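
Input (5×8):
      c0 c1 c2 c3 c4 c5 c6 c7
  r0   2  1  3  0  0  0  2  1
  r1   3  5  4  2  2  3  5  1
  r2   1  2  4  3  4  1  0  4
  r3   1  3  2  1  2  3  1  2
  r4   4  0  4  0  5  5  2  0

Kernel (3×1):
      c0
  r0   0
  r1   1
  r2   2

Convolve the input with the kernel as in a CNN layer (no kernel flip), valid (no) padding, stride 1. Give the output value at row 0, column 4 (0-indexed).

10

The receptive field on the input at this output position is [0 / 2 / 4]. Elementwise product with the kernel and sum: 2·1 + 4·2.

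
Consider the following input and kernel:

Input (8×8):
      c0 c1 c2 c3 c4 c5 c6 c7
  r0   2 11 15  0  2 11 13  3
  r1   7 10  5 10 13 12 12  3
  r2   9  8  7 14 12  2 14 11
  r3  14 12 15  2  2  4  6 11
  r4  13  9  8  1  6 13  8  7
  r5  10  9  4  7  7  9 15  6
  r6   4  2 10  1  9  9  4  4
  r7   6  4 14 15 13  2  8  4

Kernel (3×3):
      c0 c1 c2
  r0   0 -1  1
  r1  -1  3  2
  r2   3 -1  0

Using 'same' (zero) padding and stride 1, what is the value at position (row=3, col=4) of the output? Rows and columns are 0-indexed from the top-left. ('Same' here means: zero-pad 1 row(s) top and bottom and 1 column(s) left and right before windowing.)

-1

The receptive field on the zero-padded input at this output position is [14 12 2 / 2 2 4 / 1 6 13]. Elementwise product with the kernel and sum: 12·-1 + 2·1 + 2·-1 + 2·3 + 4·2 + 1·3 + 6·-1.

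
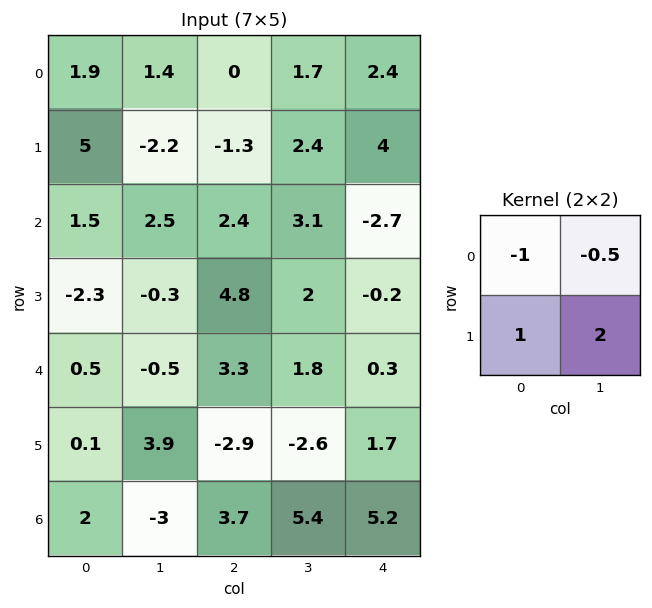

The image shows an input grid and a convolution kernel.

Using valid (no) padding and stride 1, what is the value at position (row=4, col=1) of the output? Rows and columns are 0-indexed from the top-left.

The receptive field on the input at this output position is [-0.5 3.3 / 3.9 -2.9]. Elementwise product with the kernel and sum: -0.5·-1 + 3.3·-0.5 + 3.9·1 + -2.9·2.

-3.05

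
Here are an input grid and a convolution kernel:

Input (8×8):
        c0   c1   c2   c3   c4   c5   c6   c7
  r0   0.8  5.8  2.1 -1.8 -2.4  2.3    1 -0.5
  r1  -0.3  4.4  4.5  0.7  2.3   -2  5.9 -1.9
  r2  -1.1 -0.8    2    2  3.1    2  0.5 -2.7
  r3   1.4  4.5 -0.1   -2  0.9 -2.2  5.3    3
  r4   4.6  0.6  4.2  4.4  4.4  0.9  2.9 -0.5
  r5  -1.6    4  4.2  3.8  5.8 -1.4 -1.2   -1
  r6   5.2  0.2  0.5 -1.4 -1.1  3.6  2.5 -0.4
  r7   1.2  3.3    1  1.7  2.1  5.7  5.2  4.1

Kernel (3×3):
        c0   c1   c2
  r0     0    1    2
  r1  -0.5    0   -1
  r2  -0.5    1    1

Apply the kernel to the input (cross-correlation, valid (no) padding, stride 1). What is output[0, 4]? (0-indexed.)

-1.8

The receptive field on the input at this output position is [-2.4 2.3 1 / 2.3 -2 5.9 / 3.1 2 0.5]. Elementwise product with the kernel and sum: 2.3·1 + 1·2 + 2.3·-0.5 + 5.9·-1 + 3.1·-0.5 + 2·1 + 0.5·1.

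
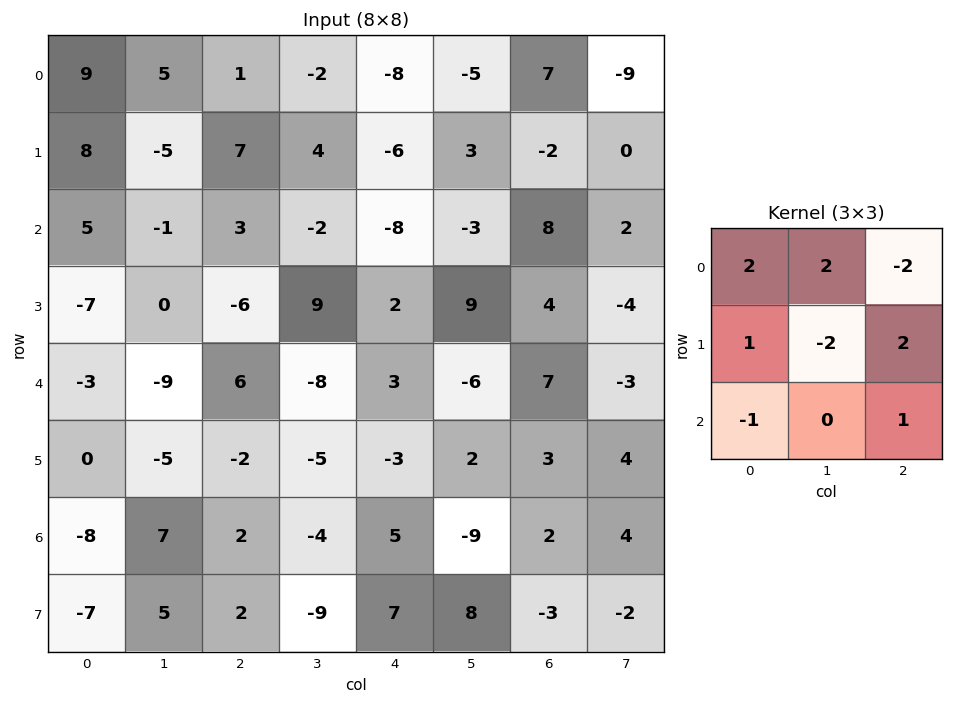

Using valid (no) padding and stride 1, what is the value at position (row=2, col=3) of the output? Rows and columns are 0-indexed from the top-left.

The receptive field on the input at this output position is [-2 -8 -3 / 9 2 9 / -8 3 -6]. Elementwise product with the kernel and sum: -2·2 + -8·2 + -3·-2 + 9·1 + 2·-2 + 9·2 + -8·-1 + -6·1.

11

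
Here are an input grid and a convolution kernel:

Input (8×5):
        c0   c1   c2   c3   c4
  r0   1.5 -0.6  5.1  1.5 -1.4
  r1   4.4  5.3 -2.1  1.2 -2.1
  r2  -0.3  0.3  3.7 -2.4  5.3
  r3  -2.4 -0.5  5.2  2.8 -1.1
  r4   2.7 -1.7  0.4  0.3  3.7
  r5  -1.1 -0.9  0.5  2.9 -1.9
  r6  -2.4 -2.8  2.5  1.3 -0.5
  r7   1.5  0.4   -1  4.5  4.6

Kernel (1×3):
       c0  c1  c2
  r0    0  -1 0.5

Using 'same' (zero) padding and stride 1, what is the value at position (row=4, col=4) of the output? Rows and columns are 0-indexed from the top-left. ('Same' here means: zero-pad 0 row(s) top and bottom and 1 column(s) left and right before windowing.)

The receptive field on the zero-padded input at this output position is [0.3 3.7 0]. Elementwise product with the kernel and sum: 3.7·-1 + 0·0.5.

-3.7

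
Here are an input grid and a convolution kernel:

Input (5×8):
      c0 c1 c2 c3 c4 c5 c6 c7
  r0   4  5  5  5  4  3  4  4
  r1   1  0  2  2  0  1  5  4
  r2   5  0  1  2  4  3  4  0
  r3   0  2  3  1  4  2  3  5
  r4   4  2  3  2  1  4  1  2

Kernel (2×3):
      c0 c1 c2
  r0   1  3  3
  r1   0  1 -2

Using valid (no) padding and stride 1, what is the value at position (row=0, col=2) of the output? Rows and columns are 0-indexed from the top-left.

34

The receptive field on the input at this output position is [5 5 4 / 2 2 0]. Elementwise product with the kernel and sum: 5·1 + 5·3 + 4·3 + 2·1 + 0·-2.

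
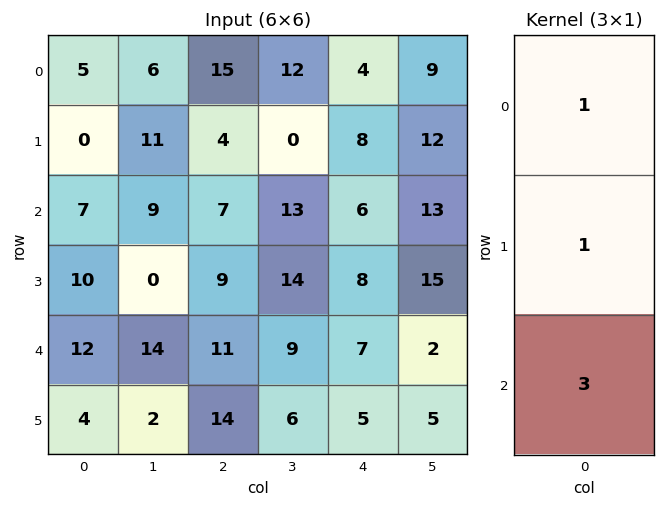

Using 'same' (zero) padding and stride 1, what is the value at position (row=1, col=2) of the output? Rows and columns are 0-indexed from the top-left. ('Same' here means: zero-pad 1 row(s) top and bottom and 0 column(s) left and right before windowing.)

The receptive field on the zero-padded input at this output position is [15 / 4 / 7]. Elementwise product with the kernel and sum: 15·1 + 4·1 + 7·3.

40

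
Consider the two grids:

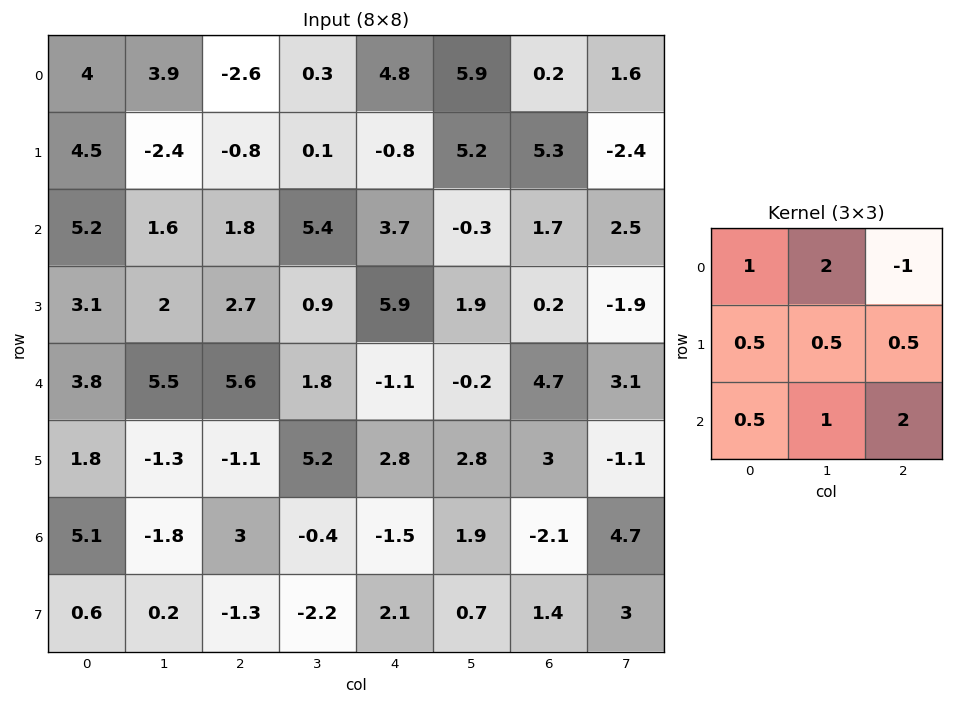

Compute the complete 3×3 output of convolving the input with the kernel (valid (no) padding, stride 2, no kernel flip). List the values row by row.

22.85 6.15 26.2
29.1 16.05 14.05
15.65 11.85 -4.95

Output[0,0]: The receptive field on the input at this output position is [4 3.9 -2.6 / 4.5 -2.4 -0.8 / 5.2 1.6 1.8]. Elementwise product with the kernel and sum: 4·1 + 3.9·2 + -2.6·-1 + 4.5·0.5 + -2.4·0.5 + -0.8·0.5 + 5.2·0.5 + 1.6·1 + 1.8·2.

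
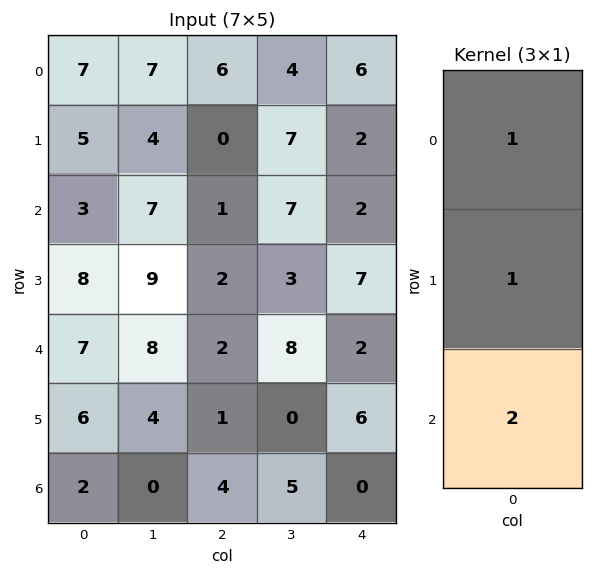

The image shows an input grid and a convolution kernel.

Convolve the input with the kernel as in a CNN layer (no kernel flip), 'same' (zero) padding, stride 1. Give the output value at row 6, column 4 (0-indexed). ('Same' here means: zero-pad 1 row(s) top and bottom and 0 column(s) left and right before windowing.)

6

The receptive field on the zero-padded input at this output position is [6 / 0 / 0]. Elementwise product with the kernel and sum: 6·1 + 0·1 + 0·2.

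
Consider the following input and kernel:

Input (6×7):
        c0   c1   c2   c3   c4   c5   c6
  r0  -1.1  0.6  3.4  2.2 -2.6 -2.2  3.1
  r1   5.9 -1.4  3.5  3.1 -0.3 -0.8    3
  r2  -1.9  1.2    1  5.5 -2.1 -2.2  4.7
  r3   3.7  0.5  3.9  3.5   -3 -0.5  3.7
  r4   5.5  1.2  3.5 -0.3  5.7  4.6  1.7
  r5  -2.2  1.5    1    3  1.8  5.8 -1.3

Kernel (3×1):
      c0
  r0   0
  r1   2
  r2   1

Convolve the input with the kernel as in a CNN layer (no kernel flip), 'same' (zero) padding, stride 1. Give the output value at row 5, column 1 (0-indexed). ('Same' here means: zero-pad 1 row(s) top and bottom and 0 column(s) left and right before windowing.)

3

The receptive field on the zero-padded input at this output position is [1.2 / 1.5 / 0]. Elementwise product with the kernel and sum: 1.5·2 + 0·1.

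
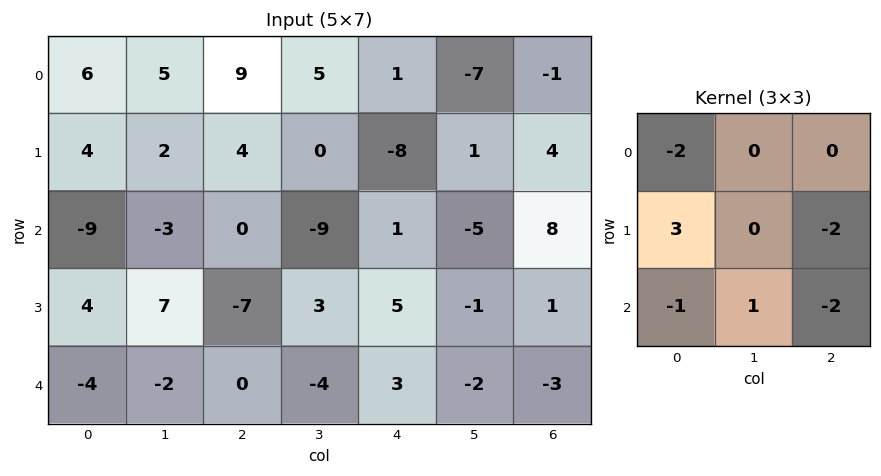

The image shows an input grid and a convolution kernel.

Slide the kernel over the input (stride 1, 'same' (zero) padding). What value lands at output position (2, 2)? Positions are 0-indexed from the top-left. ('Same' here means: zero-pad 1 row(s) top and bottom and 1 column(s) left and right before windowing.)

The receptive field on the zero-padded input at this output position is [2 4 0 / -3 0 -9 / 7 -7 3]. Elementwise product with the kernel and sum: 2·-2 + -3·3 + -9·-2 + 7·-1 + -7·1 + 3·-2.

-15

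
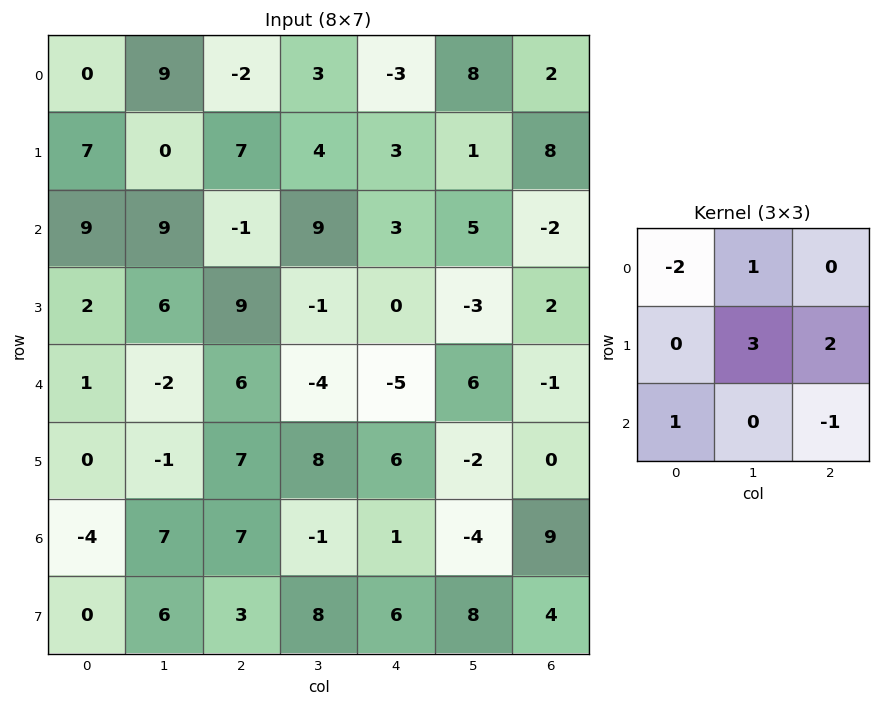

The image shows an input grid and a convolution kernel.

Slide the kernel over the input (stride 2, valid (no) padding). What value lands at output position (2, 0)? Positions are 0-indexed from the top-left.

-4

The receptive field on the input at this output position is [1 -2 6 / 0 -1 7 / -4 7 7]. Elementwise product with the kernel and sum: 1·-2 + -2·1 + -1·3 + 7·2 + -4·1 + 7·-1.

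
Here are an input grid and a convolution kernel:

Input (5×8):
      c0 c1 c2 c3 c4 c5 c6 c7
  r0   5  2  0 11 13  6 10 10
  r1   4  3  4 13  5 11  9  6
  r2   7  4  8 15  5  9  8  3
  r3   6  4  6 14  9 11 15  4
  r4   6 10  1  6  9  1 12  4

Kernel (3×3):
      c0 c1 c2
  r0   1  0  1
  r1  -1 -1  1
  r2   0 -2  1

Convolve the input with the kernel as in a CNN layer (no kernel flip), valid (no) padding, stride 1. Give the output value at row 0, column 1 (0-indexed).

The receptive field on the input at this output position is [2 0 11 / 3 4 13 / 4 8 15]. Elementwise product with the kernel and sum: 2·1 + 11·1 + 3·-1 + 4·-1 + 13·1 + 8·-2 + 15·1.

18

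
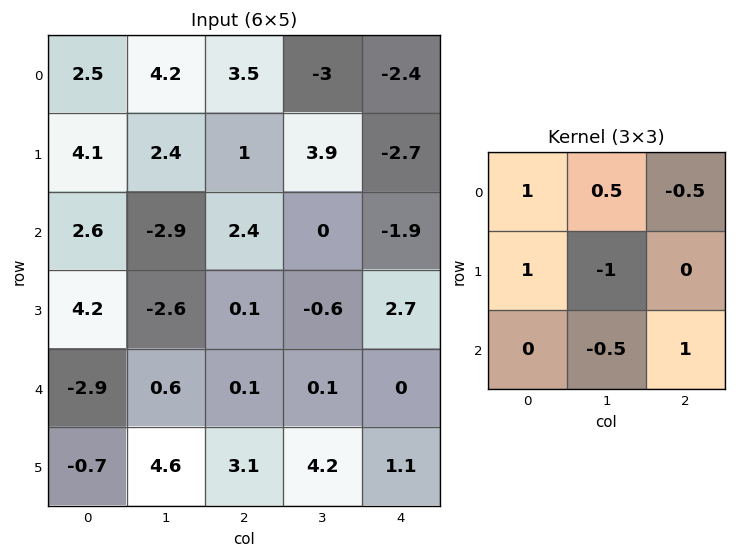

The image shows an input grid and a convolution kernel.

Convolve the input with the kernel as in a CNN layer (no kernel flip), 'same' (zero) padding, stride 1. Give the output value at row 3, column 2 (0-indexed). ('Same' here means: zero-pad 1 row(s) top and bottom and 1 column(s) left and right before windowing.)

The receptive field on the zero-padded input at this output position is [-2.9 2.4 0 / -2.6 0.1 -0.6 / 0.6 0.1 0.1]. Elementwise product with the kernel and sum: -2.9·1 + 2.4·0.5 + 0·-0.5 + -2.6·1 + 0.1·-1 + 0.1·-0.5 + 0.1·1.

-4.35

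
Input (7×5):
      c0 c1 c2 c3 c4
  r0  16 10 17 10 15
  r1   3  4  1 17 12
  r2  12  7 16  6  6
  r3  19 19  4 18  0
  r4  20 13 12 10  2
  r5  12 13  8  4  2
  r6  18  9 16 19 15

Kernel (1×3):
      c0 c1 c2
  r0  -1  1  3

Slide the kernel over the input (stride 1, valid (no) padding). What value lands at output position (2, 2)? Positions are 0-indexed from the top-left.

The receptive field on the input at this output position is [16 6 6]. Elementwise product with the kernel and sum: 16·-1 + 6·1 + 6·3.

8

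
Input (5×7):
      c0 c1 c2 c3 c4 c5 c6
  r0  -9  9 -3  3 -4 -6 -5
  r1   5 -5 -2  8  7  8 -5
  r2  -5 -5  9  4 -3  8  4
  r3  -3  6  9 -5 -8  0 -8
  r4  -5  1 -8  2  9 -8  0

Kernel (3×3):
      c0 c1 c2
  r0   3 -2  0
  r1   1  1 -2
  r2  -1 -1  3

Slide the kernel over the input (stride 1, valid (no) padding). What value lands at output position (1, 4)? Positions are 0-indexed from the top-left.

The receptive field on the input at this output position is [7 8 -5 / -3 8 4 / -8 0 -8]. Elementwise product with the kernel and sum: 7·3 + 8·-2 + -3·1 + 8·1 + 4·-2 + -8·-1 + 0·-1 + -8·3.

-14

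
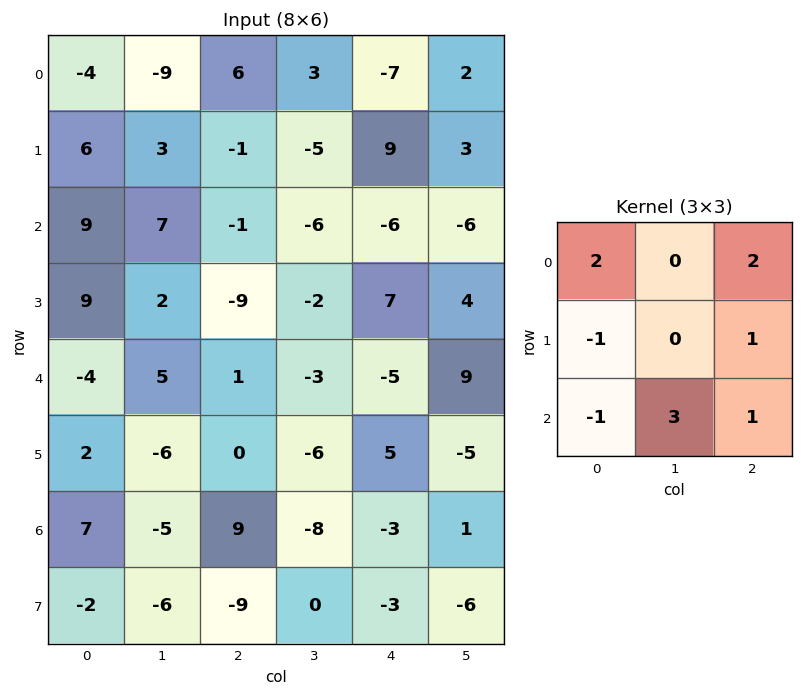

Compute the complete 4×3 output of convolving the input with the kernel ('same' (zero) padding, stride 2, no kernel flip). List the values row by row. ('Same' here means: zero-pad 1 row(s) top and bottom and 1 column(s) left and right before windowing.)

Output[0,0]: The receptive field on the zero-padded input at this output position is [0 0 0 / 0 -4 -9 / 0 6 3]. Elementwise product with the kernel and sum: 0·2 + 0·2 + 0·-1 + -9·1 + 0·-1 + 6·3 + 3·1.

12 1 34
42 -48 23
9 -8 32
-29 -48 -28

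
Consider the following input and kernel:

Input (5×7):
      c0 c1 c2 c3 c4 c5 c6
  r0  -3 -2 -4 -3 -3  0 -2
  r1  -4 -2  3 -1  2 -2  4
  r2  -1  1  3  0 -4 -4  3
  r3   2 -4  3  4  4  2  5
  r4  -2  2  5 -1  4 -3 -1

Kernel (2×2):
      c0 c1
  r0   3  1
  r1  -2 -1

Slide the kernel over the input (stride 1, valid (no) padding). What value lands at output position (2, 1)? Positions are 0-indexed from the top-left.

The receptive field on the input at this output position is [1 3 / -4 3]. Elementwise product with the kernel and sum: 1·3 + 3·1 + -4·-2 + 3·-1.

11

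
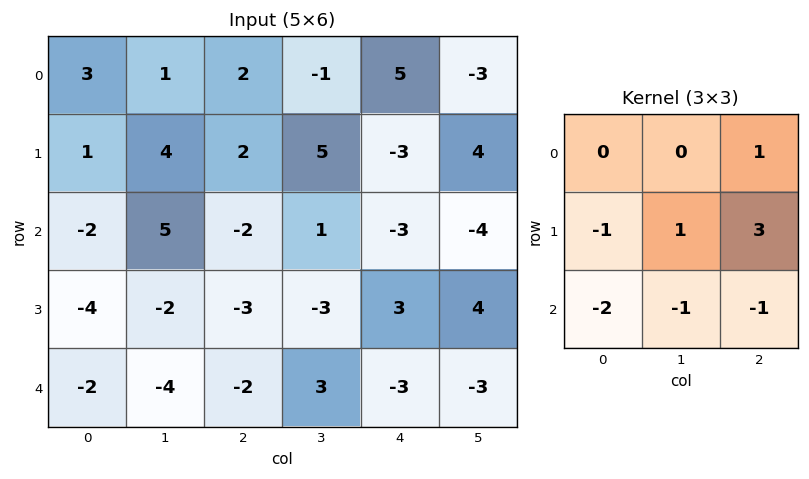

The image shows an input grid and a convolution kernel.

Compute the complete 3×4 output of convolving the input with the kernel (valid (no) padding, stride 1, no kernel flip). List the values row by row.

Output[0,0]: The receptive field on the input at this output position is [3 1 2 / 1 4 2 / -2 5 -2]. Elementwise product with the kernel and sum: 2·1 + 1·-1 + 4·1 + 2·3 + -2·-2 + 5·-1 + -2·-1.
Output[0,1]: The receptive field on the input at this output position is [1 2 -1 / 4 2 5 / 5 -2 1]. Elementwise product with the kernel and sum: -1·1 + 4·-1 + 2·1 + 5·3 + 5·-2 + -2·-1 + 1·-1.

12 3 5 6
16 11 -3 -13
1 -2 10 14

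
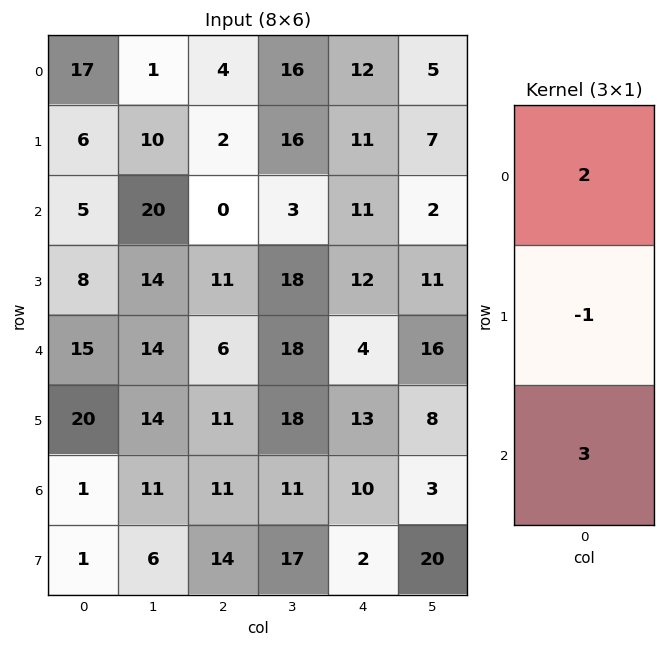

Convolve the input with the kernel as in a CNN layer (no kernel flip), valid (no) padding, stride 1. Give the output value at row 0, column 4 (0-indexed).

The receptive field on the input at this output position is [12 / 11 / 11]. Elementwise product with the kernel and sum: 12·2 + 11·-1 + 11·3.

46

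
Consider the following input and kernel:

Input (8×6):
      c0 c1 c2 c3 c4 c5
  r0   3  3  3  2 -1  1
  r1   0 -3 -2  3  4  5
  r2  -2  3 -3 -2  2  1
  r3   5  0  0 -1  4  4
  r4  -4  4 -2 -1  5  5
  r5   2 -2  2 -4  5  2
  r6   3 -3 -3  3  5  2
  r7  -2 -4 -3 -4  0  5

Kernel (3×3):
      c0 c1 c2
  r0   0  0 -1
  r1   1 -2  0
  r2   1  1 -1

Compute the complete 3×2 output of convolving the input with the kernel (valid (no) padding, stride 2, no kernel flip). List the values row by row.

7 -14
10 -8
11 0

Output[0,0]: The receptive field on the input at this output position is [3 3 3 / 0 -3 -2 / -2 3 -3]. Elementwise product with the kernel and sum: 3·-1 + 0·1 + -3·-2 + -2·1 + 3·1 + -3·-1.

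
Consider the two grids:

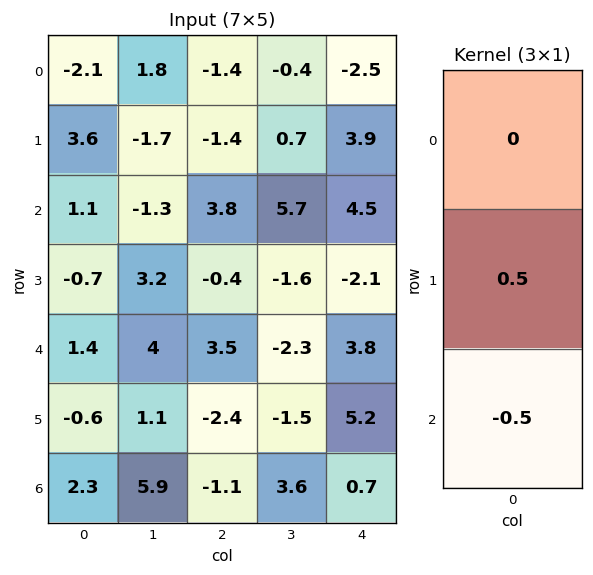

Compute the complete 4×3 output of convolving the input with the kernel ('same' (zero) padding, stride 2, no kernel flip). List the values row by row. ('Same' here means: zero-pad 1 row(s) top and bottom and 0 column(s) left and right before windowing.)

-2.85 0 -3.2
0.9 2.1 3.3
1 2.95 -0.7
1.15 -0.55 0.35

Output[0,0]: The receptive field on the zero-padded input at this output position is [0 / -2.1 / 3.6]. Elementwise product with the kernel and sum: -2.1·0.5 + 3.6·-0.5.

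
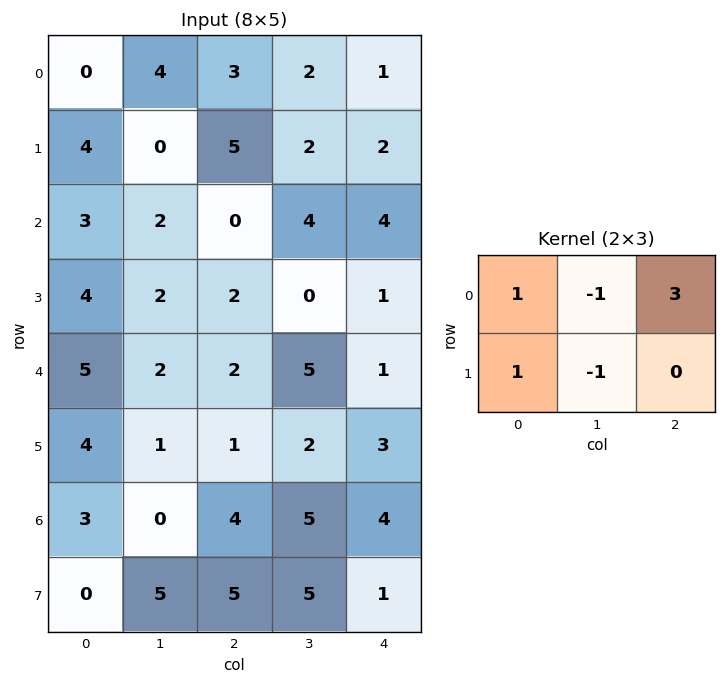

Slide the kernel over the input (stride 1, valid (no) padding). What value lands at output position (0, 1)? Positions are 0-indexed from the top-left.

The receptive field on the input at this output position is [4 3 2 / 0 5 2]. Elementwise product with the kernel and sum: 4·1 + 3·-1 + 2·3 + 0·1 + 5·-1.

2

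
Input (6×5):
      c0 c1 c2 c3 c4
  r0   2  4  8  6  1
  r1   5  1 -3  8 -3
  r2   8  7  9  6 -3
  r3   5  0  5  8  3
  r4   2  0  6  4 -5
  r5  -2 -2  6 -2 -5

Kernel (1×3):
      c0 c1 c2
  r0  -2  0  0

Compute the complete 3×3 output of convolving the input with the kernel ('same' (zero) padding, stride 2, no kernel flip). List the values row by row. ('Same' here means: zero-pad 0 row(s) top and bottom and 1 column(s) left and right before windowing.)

0 -8 -12
0 -14 -12
0 0 -8

Output[0,0]: The receptive field on the zero-padded input at this output position is [0 2 4]. Elementwise product with the kernel and sum: 0·-2.
Output[0,1]: The receptive field on the zero-padded input at this output position is [4 8 6]. Elementwise product with the kernel and sum: 4·-2.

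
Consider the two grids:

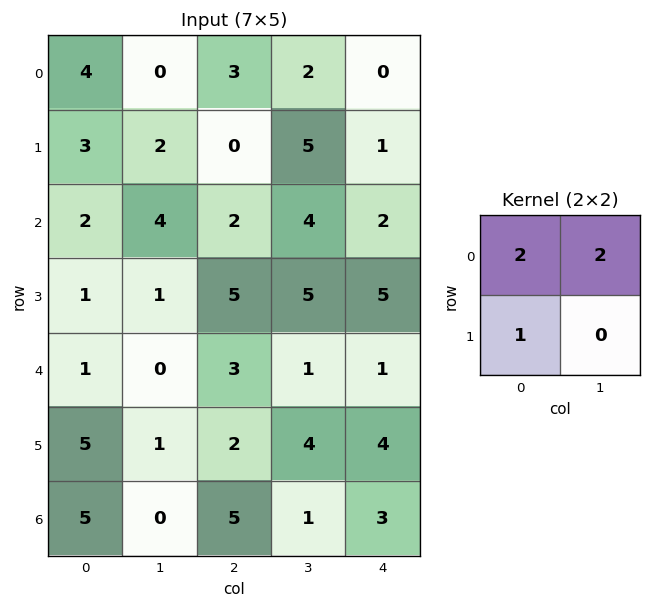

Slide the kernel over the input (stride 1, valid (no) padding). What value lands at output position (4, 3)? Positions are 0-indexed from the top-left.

The receptive field on the input at this output position is [1 1 / 4 4]. Elementwise product with the kernel and sum: 1·2 + 1·2 + 4·1.

8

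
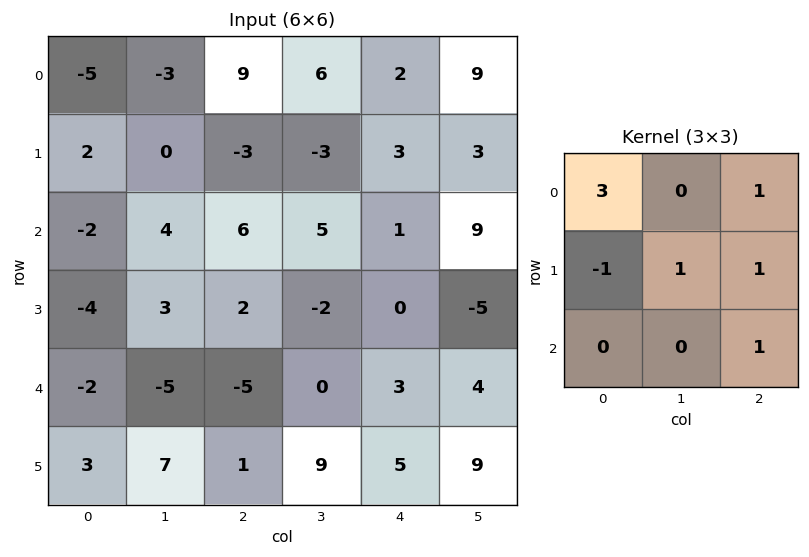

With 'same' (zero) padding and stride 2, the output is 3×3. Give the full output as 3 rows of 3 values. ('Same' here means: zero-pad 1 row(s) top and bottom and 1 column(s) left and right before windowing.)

Output[0,0]: The receptive field on the zero-padded input at this output position is [0 0 0 / 0 -5 -3 / 0 2 0]. Elementwise product with the kernel and sum: 0·3 + 0·1 + 0·-1 + -5·1 + -3·1 + 0·1.

-8 15 8
5 2 -6
3 16 5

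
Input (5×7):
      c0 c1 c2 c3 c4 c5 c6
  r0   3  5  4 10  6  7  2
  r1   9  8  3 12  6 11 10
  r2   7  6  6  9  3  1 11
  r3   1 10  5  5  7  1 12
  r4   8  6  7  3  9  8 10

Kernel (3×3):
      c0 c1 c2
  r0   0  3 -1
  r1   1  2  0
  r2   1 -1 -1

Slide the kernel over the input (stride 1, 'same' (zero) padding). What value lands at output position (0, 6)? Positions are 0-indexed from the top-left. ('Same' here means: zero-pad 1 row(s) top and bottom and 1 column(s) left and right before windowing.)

12

The receptive field on the zero-padded input at this output position is [0 0 0 / 7 2 0 / 11 10 0]. Elementwise product with the kernel and sum: 0·3 + 0·-1 + 7·1 + 2·2 + 11·1 + 10·-1 + 0·-1.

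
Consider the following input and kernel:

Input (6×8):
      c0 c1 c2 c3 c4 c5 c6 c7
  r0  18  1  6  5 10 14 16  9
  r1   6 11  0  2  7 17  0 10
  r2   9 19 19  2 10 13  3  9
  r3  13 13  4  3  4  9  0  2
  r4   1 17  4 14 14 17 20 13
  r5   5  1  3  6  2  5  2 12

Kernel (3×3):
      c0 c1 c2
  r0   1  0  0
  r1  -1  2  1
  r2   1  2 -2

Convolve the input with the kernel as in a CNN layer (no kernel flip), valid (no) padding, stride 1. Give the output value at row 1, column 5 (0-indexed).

24

The receptive field on the input at this output position is [17 0 10 / 13 3 9 / 9 0 2]. Elementwise product with the kernel and sum: 17·1 + 13·-1 + 3·2 + 9·1 + 9·1 + 0·2 + 2·-2.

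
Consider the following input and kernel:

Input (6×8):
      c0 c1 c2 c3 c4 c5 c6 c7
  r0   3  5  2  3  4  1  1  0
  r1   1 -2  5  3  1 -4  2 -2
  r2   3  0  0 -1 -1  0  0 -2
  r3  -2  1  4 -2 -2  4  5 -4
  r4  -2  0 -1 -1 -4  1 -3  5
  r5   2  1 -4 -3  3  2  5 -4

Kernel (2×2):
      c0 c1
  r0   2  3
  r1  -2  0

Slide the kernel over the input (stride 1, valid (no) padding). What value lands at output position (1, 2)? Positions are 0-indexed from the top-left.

The receptive field on the input at this output position is [5 3 / 0 -1]. Elementwise product with the kernel and sum: 5·2 + 3·3 + 0·-2.

19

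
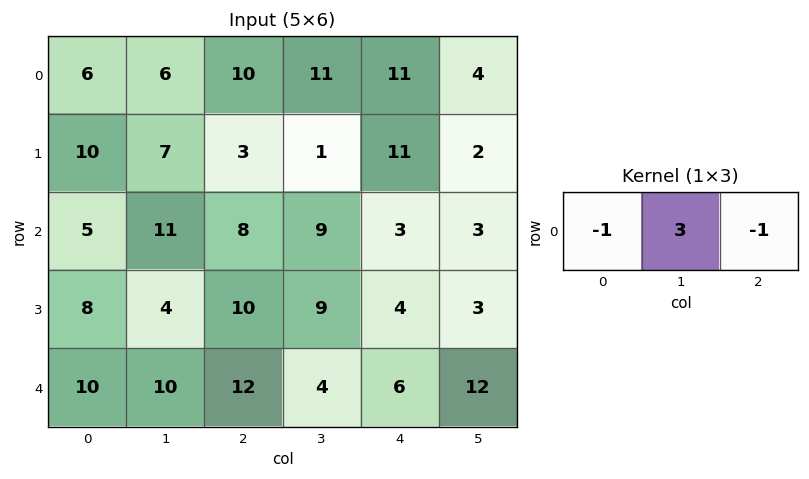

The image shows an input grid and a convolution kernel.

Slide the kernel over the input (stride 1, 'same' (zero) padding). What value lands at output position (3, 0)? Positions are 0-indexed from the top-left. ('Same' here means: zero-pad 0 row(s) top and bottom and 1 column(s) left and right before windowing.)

20

The receptive field on the zero-padded input at this output position is [0 8 4]. Elementwise product with the kernel and sum: 0·-1 + 8·3 + 4·-1.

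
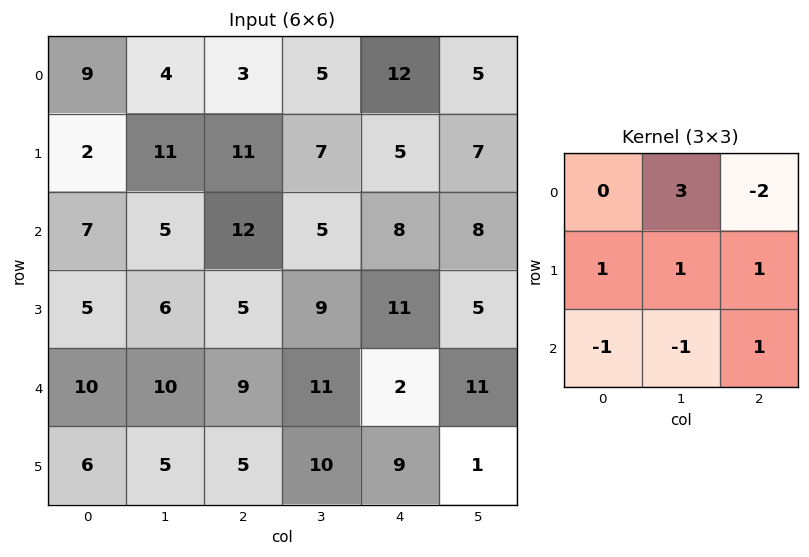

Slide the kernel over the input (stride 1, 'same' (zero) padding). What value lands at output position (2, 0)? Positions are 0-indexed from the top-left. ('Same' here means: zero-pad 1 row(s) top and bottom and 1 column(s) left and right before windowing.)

-3

The receptive field on the zero-padded input at this output position is [0 2 11 / 0 7 5 / 0 5 6]. Elementwise product with the kernel and sum: 2·3 + 11·-2 + 0·1 + 7·1 + 5·1 + 0·-1 + 5·-1 + 6·1.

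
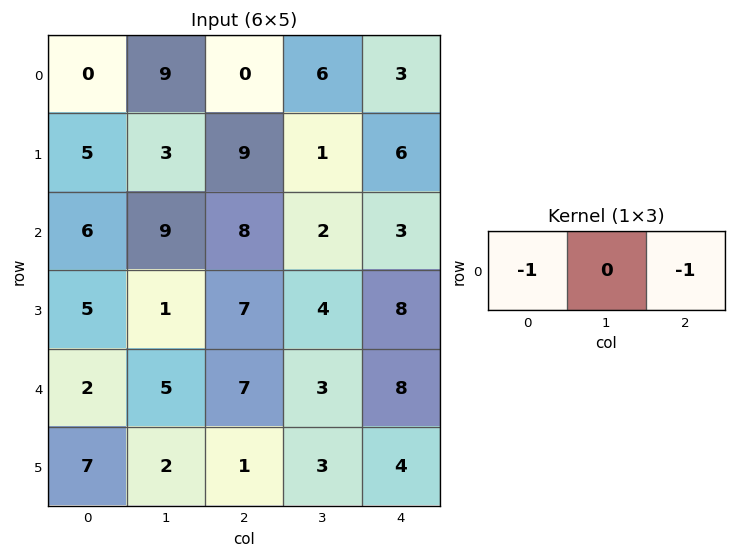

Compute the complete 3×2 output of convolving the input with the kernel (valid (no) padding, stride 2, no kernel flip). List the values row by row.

Output[0,0]: The receptive field on the input at this output position is [0 9 0]. Elementwise product with the kernel and sum: 0·-1 + 0·-1.

0 -3
-14 -11
-9 -15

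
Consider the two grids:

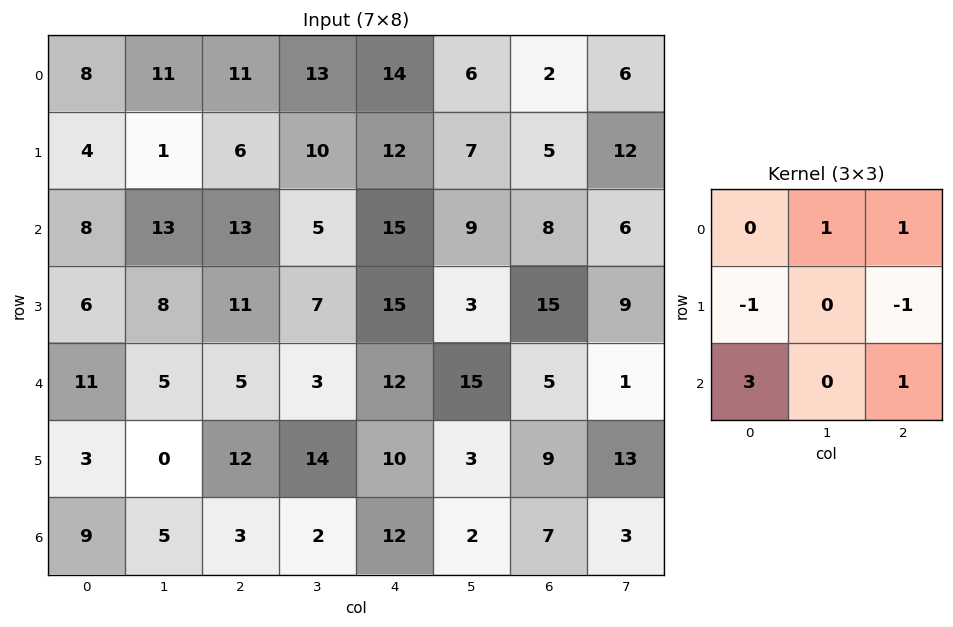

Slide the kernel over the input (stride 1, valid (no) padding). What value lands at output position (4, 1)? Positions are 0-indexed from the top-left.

The receptive field on the input at this output position is [5 5 3 / 0 12 14 / 5 3 2]. Elementwise product with the kernel and sum: 5·1 + 3·1 + 0·-1 + 14·-1 + 5·3 + 2·1.

11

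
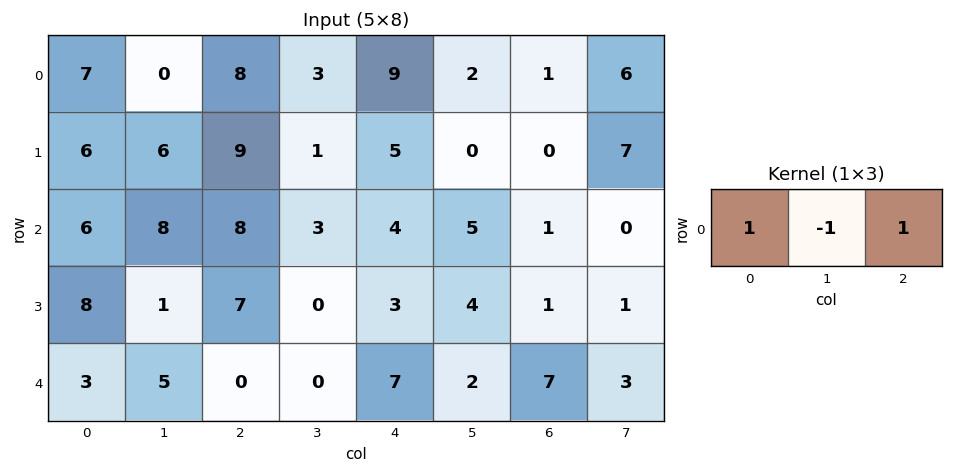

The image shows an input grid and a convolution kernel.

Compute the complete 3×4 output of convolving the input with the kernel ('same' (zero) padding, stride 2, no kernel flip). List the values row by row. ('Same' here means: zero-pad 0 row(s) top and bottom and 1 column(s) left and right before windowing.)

-7 -5 -4 7
2 3 4 4
2 5 -5 -2

Output[0,0]: The receptive field on the zero-padded input at this output position is [0 7 0]. Elementwise product with the kernel and sum: 0·1 + 7·-1 + 0·1.
Output[0,1]: The receptive field on the zero-padded input at this output position is [0 8 3]. Elementwise product with the kernel and sum: 0·1 + 8·-1 + 3·1.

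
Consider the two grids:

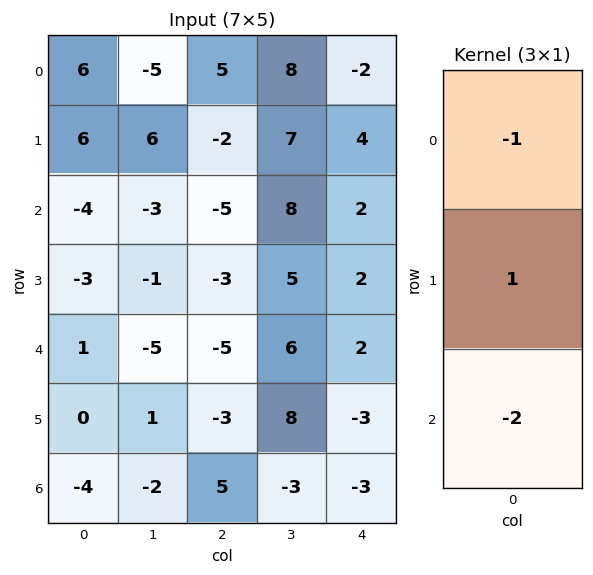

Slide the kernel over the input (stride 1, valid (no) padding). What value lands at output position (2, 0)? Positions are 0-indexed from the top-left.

The receptive field on the input at this output position is [-4 / -3 / 1]. Elementwise product with the kernel and sum: -4·-1 + -3·1 + 1·-2.

-1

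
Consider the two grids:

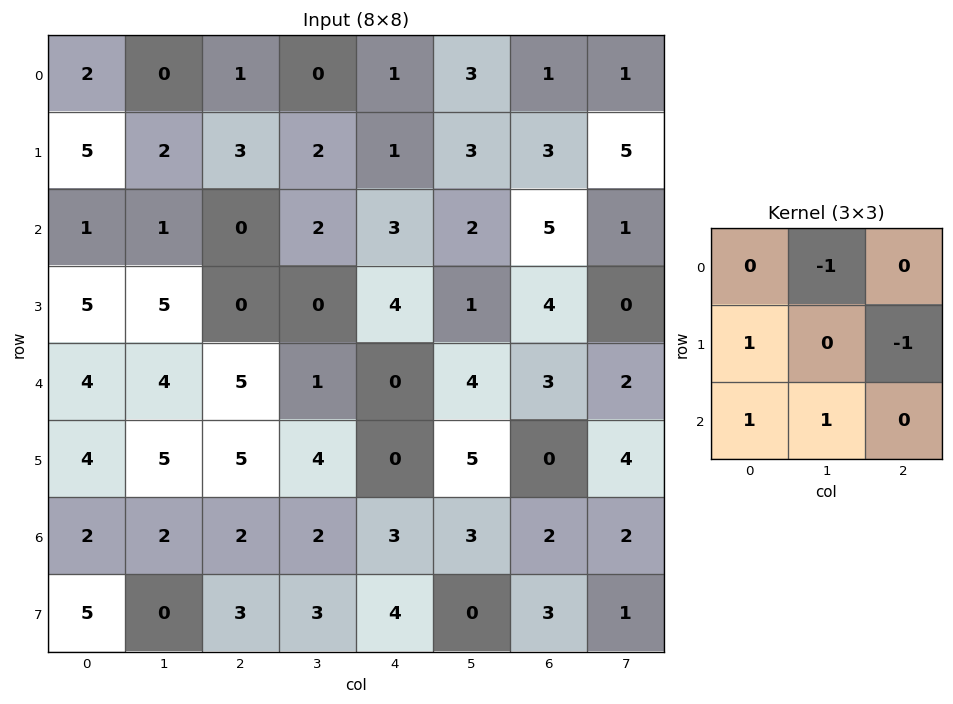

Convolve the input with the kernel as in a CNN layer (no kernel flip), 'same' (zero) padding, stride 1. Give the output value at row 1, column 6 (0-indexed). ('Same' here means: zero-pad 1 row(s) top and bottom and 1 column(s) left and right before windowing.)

4

The receptive field on the zero-padded input at this output position is [3 1 1 / 3 3 5 / 2 5 1]. Elementwise product with the kernel and sum: 1·-1 + 3·1 + 5·-1 + 2·1 + 5·1.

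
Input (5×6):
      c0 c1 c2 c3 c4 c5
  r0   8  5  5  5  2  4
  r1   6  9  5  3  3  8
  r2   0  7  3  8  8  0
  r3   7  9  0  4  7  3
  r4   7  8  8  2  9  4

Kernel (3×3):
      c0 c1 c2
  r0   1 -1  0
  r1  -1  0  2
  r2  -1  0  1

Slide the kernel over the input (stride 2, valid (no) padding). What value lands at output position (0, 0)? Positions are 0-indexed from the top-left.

10

The receptive field on the input at this output position is [8 5 5 / 6 9 5 / 0 7 3]. Elementwise product with the kernel and sum: 8·1 + 5·-1 + 6·-1 + 5·2 + 0·-1 + 3·1.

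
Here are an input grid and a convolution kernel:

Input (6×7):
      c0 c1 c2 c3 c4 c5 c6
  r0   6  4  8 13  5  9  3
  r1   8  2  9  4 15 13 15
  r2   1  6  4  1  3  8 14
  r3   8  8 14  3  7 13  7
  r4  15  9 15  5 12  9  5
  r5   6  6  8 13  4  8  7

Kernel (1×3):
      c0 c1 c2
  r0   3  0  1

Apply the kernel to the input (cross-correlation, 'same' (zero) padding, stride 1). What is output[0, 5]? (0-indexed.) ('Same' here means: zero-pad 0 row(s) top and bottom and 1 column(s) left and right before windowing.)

18

The receptive field on the zero-padded input at this output position is [5 9 3]. Elementwise product with the kernel and sum: 5·3 + 3·1.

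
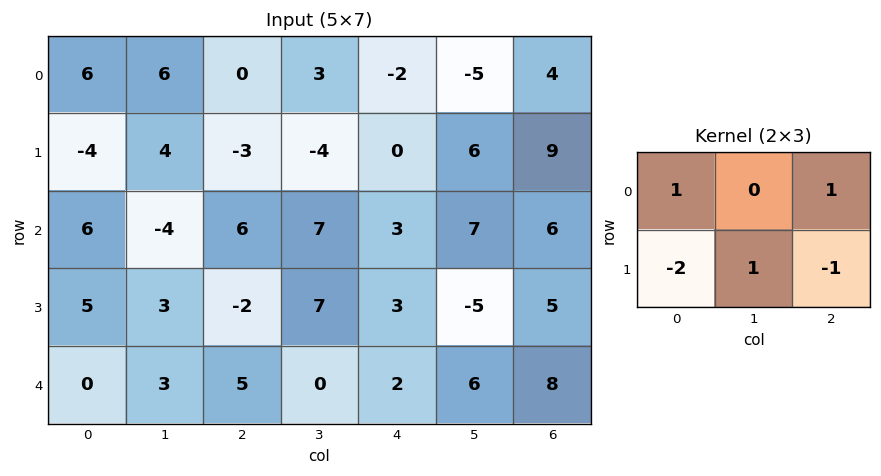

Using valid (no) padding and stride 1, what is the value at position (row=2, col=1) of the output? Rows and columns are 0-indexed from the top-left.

-12

The receptive field on the input at this output position is [-4 6 7 / 3 -2 7]. Elementwise product with the kernel and sum: -4·1 + 7·1 + 3·-2 + -2·1 + 7·-1.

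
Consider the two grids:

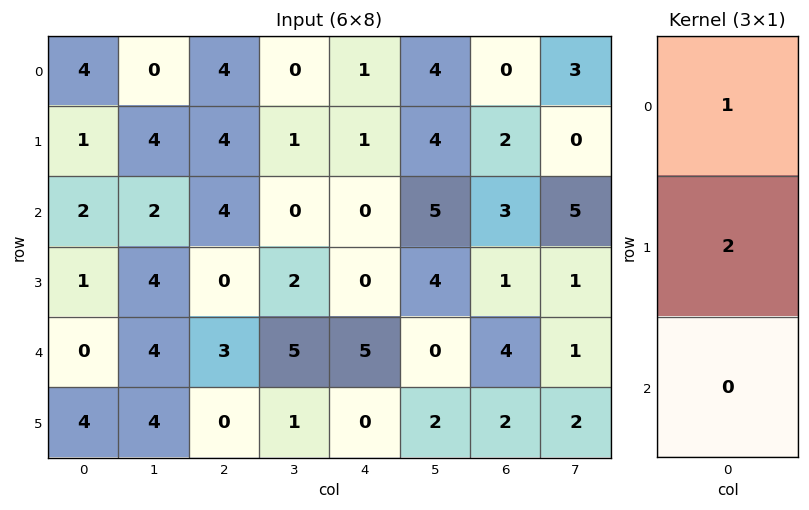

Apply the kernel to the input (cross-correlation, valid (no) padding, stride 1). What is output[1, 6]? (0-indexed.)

The receptive field on the input at this output position is [2 / 3 / 1]. Elementwise product with the kernel and sum: 2·1 + 3·2.

8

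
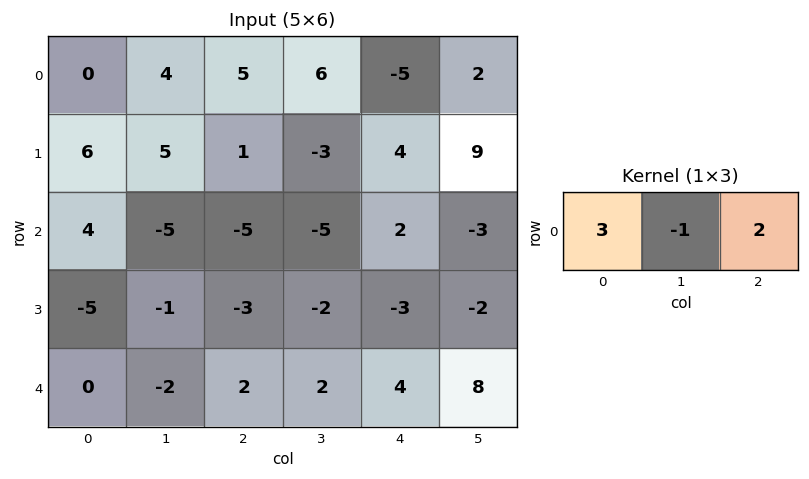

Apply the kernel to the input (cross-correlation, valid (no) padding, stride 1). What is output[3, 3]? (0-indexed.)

The receptive field on the input at this output position is [-2 -3 -2]. Elementwise product with the kernel and sum: -2·3 + -3·-1 + -2·2.

-7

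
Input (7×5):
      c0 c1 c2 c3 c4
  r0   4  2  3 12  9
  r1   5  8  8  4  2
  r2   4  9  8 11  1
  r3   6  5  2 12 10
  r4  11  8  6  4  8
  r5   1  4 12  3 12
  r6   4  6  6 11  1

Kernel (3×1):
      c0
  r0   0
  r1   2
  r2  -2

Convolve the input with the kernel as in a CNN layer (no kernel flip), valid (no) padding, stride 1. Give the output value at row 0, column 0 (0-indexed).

2

The receptive field on the input at this output position is [4 / 5 / 4]. Elementwise product with the kernel and sum: 5·2 + 4·-2.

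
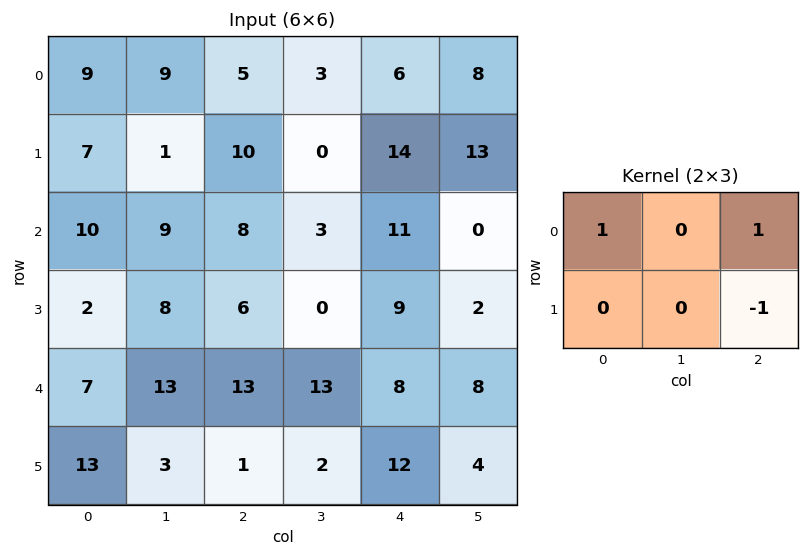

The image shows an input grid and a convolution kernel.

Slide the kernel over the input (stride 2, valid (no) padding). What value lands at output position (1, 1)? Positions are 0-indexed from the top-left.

The receptive field on the input at this output position is [8 3 11 / 6 0 9]. Elementwise product with the kernel and sum: 8·1 + 11·1 + 9·-1.

10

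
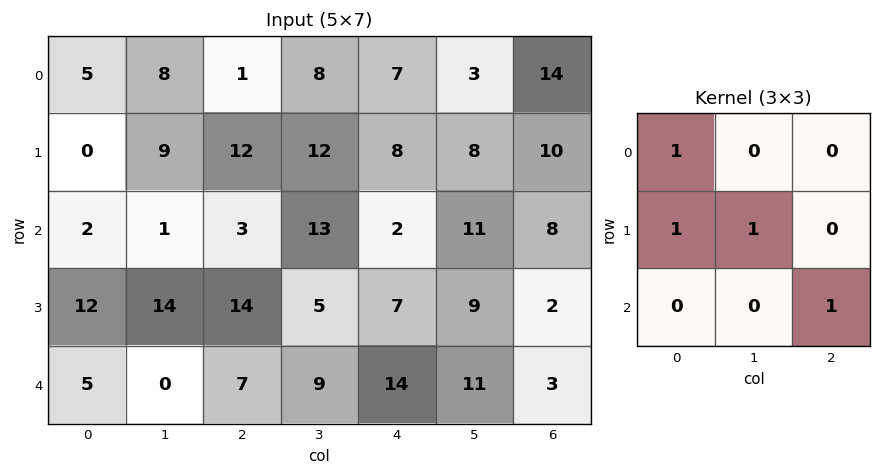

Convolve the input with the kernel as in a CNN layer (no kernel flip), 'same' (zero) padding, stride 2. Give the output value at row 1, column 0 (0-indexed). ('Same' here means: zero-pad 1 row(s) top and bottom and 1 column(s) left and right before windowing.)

The receptive field on the zero-padded input at this output position is [0 0 9 / 0 2 1 / 0 12 14]. Elementwise product with the kernel and sum: 0·1 + 0·1 + 2·1 + 14·1.

16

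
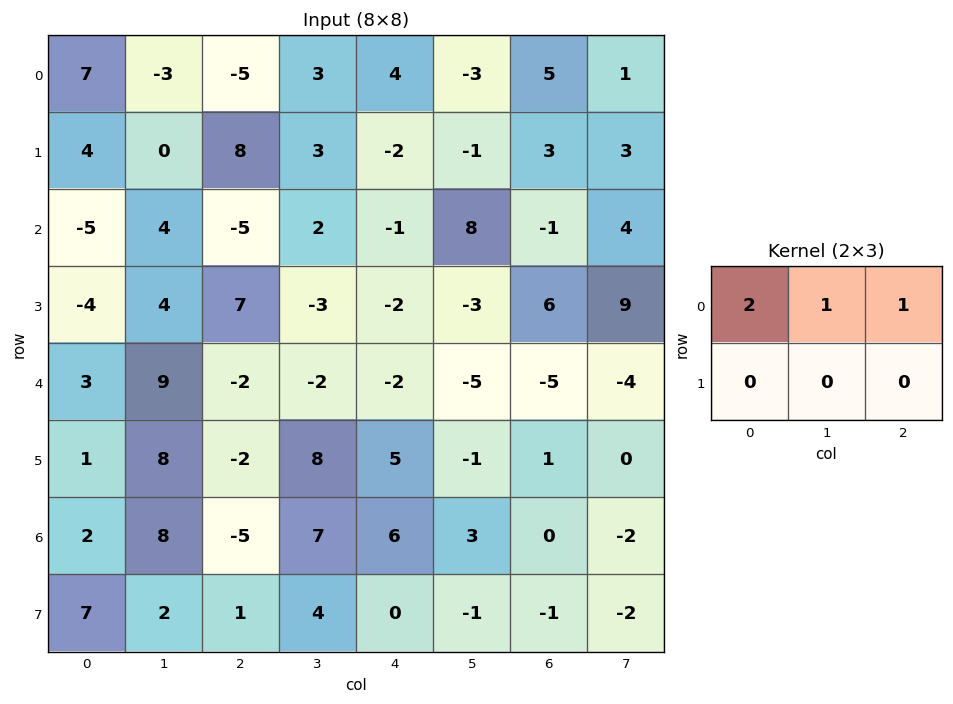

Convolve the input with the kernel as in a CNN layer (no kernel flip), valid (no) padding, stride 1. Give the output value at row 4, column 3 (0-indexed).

-11

The receptive field on the input at this output position is [-2 -2 -5 / 8 5 -1]. Elementwise product with the kernel and sum: -2·2 + -2·1 + -5·1.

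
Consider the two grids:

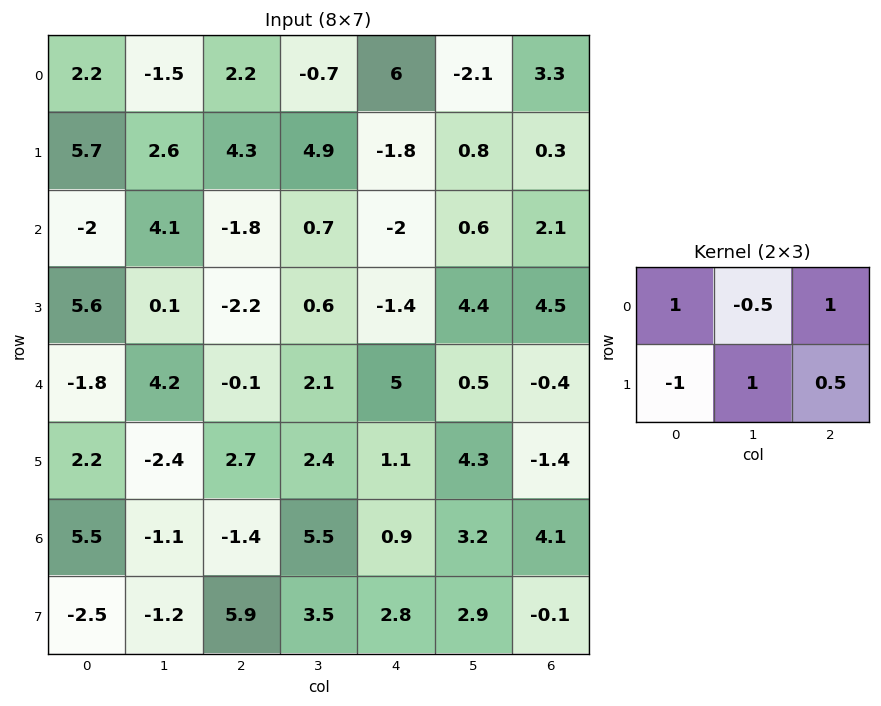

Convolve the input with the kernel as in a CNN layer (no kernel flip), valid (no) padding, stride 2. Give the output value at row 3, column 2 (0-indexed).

3.45

The receptive field on the input at this output position is [0.9 3.2 4.1 / 2.8 2.9 -0.1]. Elementwise product with the kernel and sum: 0.9·1 + 3.2·-0.5 + 4.1·1 + 2.8·-1 + 2.9·1 + -0.1·0.5.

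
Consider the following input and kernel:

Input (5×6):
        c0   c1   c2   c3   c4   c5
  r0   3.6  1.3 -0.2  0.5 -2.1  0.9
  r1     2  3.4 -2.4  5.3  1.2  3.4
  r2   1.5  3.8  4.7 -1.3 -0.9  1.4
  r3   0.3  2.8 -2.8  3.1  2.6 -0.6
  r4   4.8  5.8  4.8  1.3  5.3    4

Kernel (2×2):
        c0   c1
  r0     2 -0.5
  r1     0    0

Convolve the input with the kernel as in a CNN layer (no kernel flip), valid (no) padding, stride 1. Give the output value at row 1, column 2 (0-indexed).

-7.45

The receptive field on the input at this output position is [-2.4 5.3 / 4.7 -1.3]. Elementwise product with the kernel and sum: -2.4·2 + 5.3·-0.5.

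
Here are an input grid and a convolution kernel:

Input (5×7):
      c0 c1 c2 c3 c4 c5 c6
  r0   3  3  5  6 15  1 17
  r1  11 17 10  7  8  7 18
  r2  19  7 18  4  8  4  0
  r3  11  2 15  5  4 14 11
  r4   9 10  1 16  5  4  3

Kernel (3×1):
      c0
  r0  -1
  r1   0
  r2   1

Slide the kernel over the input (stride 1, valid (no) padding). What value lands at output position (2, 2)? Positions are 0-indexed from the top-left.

The receptive field on the input at this output position is [18 / 15 / 1]. Elementwise product with the kernel and sum: 18·-1 + 1·1.

-17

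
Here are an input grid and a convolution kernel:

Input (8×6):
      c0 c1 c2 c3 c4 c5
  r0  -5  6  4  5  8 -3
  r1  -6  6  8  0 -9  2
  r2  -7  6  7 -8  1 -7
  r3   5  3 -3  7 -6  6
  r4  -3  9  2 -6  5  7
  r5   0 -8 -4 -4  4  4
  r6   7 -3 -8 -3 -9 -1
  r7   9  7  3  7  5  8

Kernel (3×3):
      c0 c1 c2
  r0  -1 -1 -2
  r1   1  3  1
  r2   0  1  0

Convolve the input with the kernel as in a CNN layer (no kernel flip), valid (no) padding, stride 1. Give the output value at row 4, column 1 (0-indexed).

-31

The receptive field on the input at this output position is [9 2 -6 / -8 -4 -4 / -3 -8 -3]. Elementwise product with the kernel and sum: 9·-1 + 2·-1 + -6·-2 + -8·1 + -4·3 + -4·1 + -8·1.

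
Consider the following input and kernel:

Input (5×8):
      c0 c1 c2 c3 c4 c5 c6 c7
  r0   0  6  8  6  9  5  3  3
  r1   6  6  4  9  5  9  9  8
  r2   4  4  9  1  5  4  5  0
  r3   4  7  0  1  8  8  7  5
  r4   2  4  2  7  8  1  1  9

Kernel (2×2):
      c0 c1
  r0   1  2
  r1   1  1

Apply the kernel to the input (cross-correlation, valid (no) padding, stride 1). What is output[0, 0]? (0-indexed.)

24

The receptive field on the input at this output position is [0 6 / 6 6]. Elementwise product with the kernel and sum: 0·1 + 6·2 + 6·1 + 6·1.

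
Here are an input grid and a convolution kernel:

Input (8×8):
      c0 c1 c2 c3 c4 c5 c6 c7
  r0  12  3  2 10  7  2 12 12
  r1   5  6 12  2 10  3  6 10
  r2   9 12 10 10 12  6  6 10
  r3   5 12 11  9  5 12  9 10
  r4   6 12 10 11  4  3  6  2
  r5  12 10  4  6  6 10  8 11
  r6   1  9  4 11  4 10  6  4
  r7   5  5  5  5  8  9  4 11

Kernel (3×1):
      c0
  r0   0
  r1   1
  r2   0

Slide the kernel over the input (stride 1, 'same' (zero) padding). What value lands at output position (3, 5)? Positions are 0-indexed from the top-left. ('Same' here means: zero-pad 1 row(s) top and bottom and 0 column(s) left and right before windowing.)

12

The receptive field on the zero-padded input at this output position is [6 / 12 / 3]. Elementwise product with the kernel and sum: 12·1.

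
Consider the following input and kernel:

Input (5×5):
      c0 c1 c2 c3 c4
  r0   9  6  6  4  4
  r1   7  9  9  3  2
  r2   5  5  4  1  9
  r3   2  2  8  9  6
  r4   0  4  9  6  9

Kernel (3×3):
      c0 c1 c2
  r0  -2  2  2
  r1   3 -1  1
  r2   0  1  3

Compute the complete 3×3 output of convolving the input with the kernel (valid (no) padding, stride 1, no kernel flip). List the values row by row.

44 36 58
62 53 39
51 34 66

Output[0,0]: The receptive field on the input at this output position is [9 6 6 / 7 9 9 / 5 5 4]. Elementwise product with the kernel and sum: 9·-2 + 6·2 + 6·2 + 7·3 + 9·-1 + 9·1 + 5·1 + 4·3.
Output[0,1]: The receptive field on the input at this output position is [6 6 4 / 9 9 3 / 5 4 1]. Elementwise product with the kernel and sum: 6·-2 + 6·2 + 4·2 + 9·3 + 9·-1 + 3·1 + 4·1 + 1·3.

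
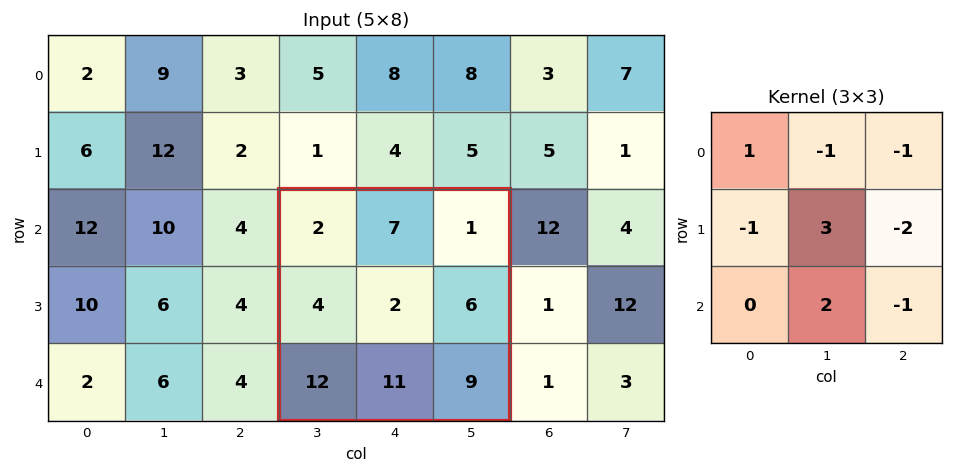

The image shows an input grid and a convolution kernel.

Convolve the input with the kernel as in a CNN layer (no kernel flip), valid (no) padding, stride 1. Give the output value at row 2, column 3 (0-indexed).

The receptive field on the input at this output position is [2 7 1 / 4 2 6 / 12 11 9]. Elementwise product with the kernel and sum: 2·1 + 7·-1 + 1·-1 + 4·-1 + 2·3 + 6·-2 + 11·2 + 9·-1.

-3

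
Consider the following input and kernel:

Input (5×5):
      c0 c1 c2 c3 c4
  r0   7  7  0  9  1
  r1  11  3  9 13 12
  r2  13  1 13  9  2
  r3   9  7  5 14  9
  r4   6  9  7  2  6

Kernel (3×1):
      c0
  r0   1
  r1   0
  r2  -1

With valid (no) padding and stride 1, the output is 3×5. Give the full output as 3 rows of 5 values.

Output[0,0]: The receptive field on the input at this output position is [7 / 11 / 13]. Elementwise product with the kernel and sum: 7·1 + 13·-1.
Output[0,1]: The receptive field on the input at this output position is [7 / 3 / 1]. Elementwise product with the kernel and sum: 7·1 + 1·-1.

-6 6 -13 0 -1
2 -4 4 -1 3
7 -8 6 7 -4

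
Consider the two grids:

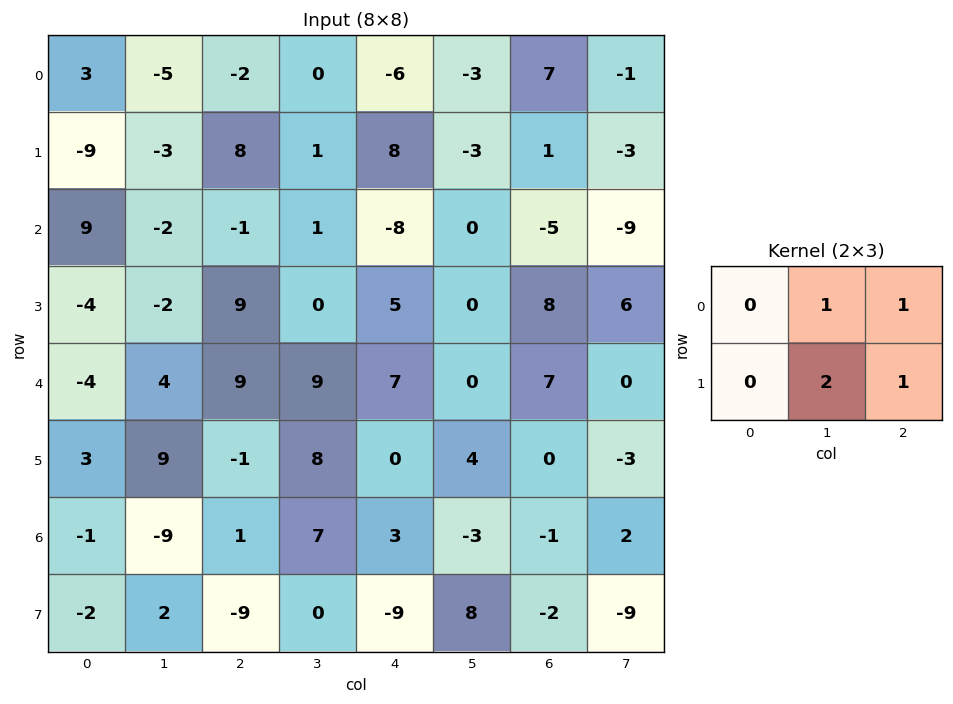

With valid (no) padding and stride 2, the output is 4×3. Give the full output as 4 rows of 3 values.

Output[0,0]: The receptive field on the input at this output position is [3 -5 -2 / -9 -3 8]. Elementwise product with the kernel and sum: -5·1 + -2·1 + -3·2 + 8·1.

-5 4 -1
2 -2 3
30 32 15
-13 1 10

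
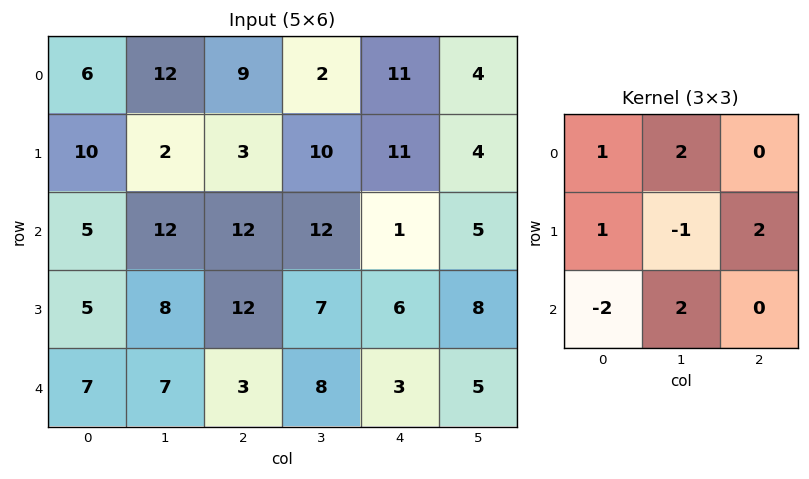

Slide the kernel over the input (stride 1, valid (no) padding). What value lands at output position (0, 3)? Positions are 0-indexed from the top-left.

The receptive field on the input at this output position is [2 11 4 / 10 11 4 / 12 1 5]. Elementwise product with the kernel and sum: 2·1 + 11·2 + 10·1 + 11·-1 + 4·2 + 12·-2 + 1·2.

9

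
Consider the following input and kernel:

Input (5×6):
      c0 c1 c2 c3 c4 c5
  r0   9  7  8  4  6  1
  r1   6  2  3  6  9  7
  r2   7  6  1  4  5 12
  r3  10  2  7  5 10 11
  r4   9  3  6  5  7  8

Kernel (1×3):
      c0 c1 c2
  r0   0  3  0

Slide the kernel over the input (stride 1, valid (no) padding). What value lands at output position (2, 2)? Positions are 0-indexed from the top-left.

The receptive field on the input at this output position is [1 4 5]. Elementwise product with the kernel and sum: 4·3.

12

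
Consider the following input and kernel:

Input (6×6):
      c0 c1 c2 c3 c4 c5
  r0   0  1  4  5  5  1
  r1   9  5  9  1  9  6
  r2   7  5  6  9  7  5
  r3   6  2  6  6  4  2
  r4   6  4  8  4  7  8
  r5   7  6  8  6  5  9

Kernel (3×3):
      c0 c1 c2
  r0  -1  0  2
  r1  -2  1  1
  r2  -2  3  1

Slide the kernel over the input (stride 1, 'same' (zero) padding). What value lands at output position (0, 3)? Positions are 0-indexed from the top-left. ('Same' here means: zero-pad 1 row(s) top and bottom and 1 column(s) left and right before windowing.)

-4

The receptive field on the zero-padded input at this output position is [0 0 0 / 4 5 5 / 9 1 9]. Elementwise product with the kernel and sum: 0·-1 + 0·2 + 4·-2 + 5·1 + 5·1 + 9·-2 + 1·3 + 9·1.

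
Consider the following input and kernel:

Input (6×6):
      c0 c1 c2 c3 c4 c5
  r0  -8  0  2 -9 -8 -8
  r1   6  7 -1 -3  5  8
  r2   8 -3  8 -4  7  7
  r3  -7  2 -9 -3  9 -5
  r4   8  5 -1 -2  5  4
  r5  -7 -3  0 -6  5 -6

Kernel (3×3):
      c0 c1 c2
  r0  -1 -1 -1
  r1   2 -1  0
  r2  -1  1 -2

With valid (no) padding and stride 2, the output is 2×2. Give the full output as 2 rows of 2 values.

-16 -10
-30 -37

Output[0,0]: The receptive field on the input at this output position is [-8 0 2 / 6 7 -1 / 8 -3 8]. Elementwise product with the kernel and sum: -8·-1 + 0·-1 + 2·-1 + 6·2 + 7·-1 + 8·-1 + -3·1 + 8·-2.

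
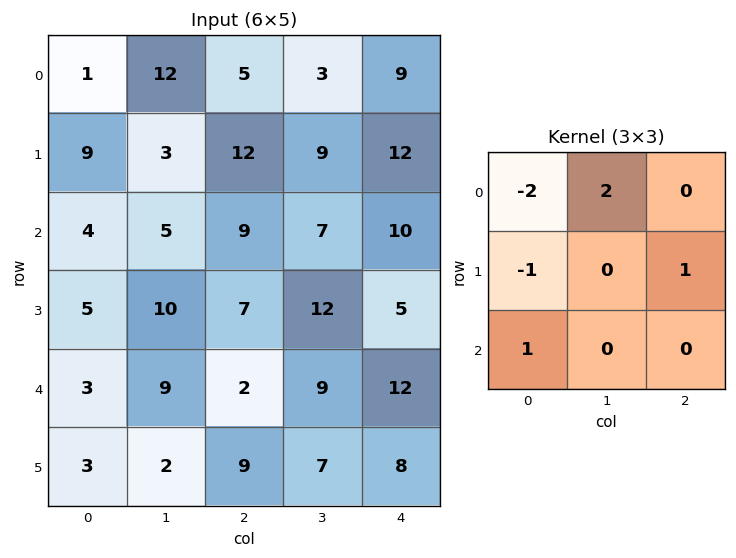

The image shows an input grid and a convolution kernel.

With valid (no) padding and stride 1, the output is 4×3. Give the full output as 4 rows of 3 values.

29 -3 5
-2 30 2
7 19 -4
12 -4 29

Output[0,0]: The receptive field on the input at this output position is [1 12 5 / 9 3 12 / 4 5 9]. Elementwise product with the kernel and sum: 1·-2 + 12·2 + 9·-1 + 12·1 + 4·1.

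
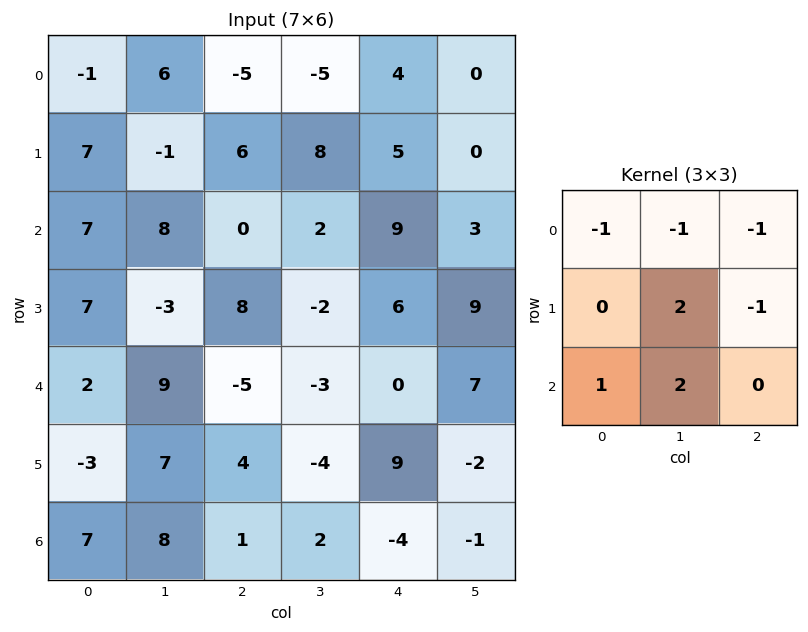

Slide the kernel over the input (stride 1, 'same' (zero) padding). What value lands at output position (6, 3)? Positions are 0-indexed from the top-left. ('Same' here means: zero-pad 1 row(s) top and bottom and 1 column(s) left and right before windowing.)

-1

The receptive field on the zero-padded input at this output position is [4 -4 9 / 1 2 -4 / 0 0 0]. Elementwise product with the kernel and sum: 4·-1 + -4·-1 + 9·-1 + 2·2 + -4·-1 + 0·1 + 0·2.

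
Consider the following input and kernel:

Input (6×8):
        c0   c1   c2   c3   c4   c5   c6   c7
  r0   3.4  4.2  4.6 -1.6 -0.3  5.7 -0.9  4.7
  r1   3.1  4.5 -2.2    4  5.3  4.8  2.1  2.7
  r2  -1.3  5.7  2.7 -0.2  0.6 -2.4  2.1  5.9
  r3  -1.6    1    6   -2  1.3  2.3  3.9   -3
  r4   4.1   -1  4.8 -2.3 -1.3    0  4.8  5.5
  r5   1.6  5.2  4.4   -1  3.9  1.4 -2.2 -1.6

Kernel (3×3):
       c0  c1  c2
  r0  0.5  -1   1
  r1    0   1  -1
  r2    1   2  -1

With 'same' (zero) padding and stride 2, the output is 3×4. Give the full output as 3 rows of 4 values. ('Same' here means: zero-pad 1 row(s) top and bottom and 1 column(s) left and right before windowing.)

0.9 2.3 3.8 0.7
-9.8 26.35 2.8 12.3
5.7 14.6 4.1 -7.85

Output[0,0]: The receptive field on the zero-padded input at this output position is [0 0 0 / 0 3.4 4.2 / 0 3.1 4.5]. Elementwise product with the kernel and sum: 0·0.5 + 0·-1 + 0·1 + 3.4·1 + 4.2·-1 + 0·1 + 3.1·2 + 4.5·-1.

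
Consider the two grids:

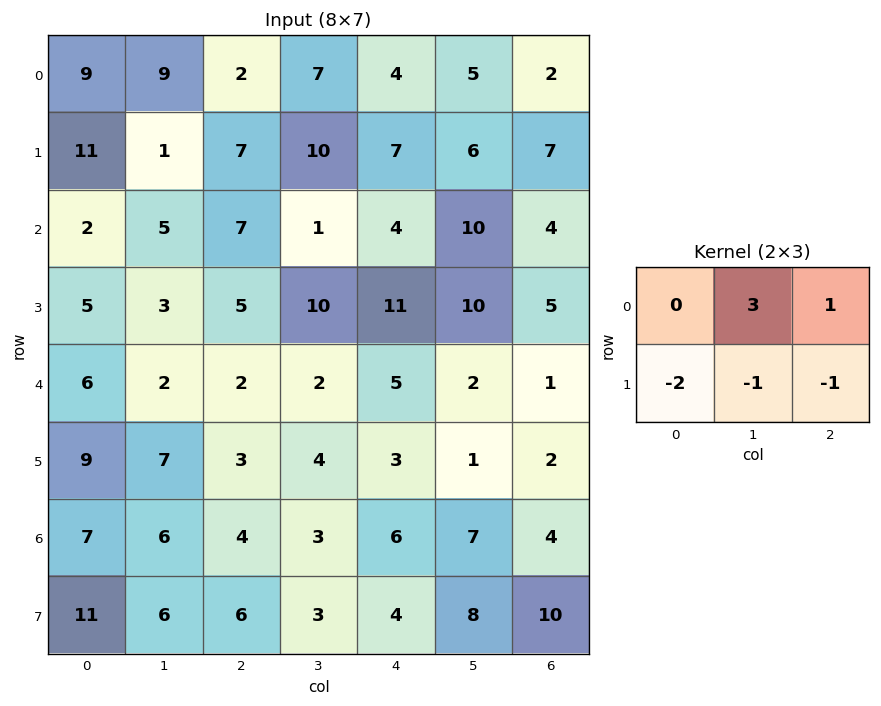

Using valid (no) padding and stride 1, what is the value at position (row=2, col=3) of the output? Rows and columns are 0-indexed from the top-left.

The receptive field on the input at this output position is [1 4 10 / 10 11 10]. Elementwise product with the kernel and sum: 4·3 + 10·1 + 10·-2 + 11·-1 + 10·-1.

-19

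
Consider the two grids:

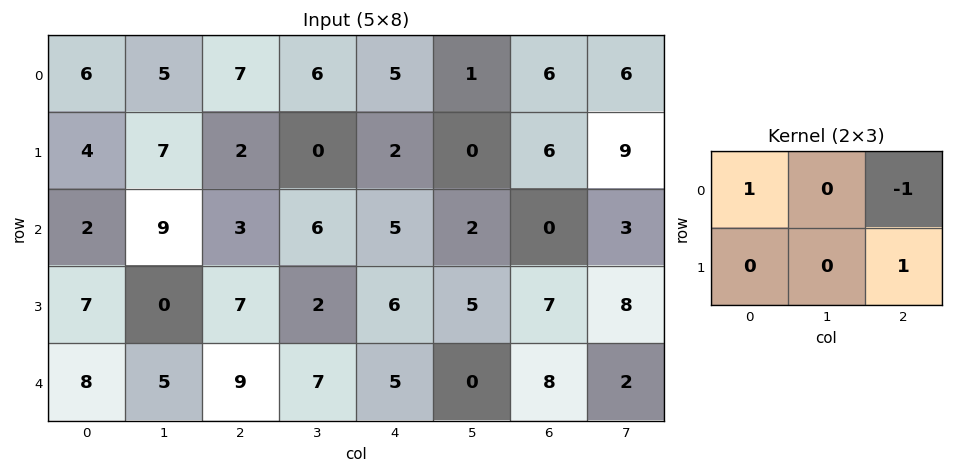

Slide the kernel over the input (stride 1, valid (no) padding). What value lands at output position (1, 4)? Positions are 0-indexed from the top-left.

The receptive field on the input at this output position is [2 0 6 / 5 2 0]. Elementwise product with the kernel and sum: 2·1 + 6·-1 + 0·1.

-4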